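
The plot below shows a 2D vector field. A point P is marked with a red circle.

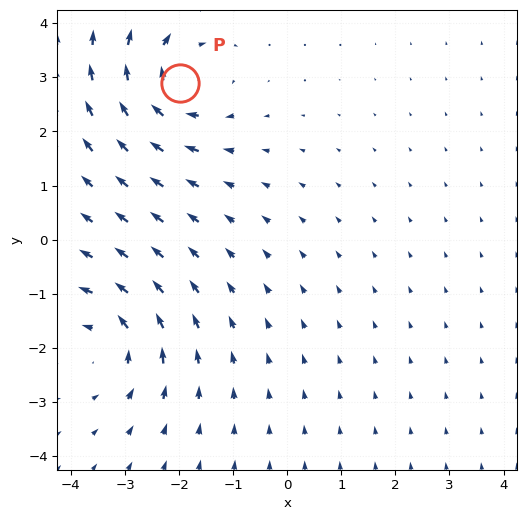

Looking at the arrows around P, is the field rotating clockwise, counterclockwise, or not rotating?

Near P at (-2.0, 2.9) the arrows circulate clockwise. The curl (z-component) there is about -5; negative curl means clockwise rotation.

clockwise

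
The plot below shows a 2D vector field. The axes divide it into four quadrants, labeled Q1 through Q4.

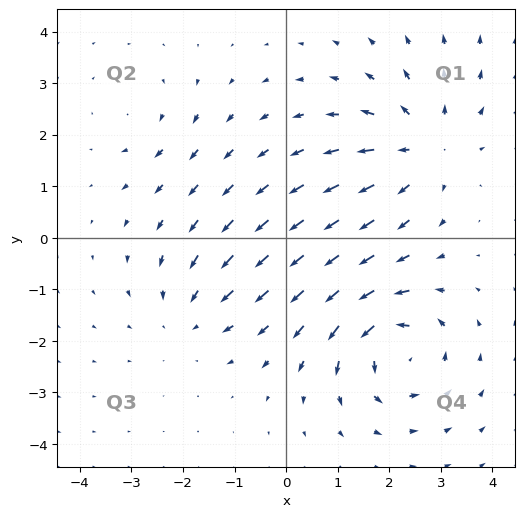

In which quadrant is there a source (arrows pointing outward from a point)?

The source sits at approximately (2.7, 1.7), which lies in quadrant Q1. The divergence there is about +4, positive as expected for a source.

Q1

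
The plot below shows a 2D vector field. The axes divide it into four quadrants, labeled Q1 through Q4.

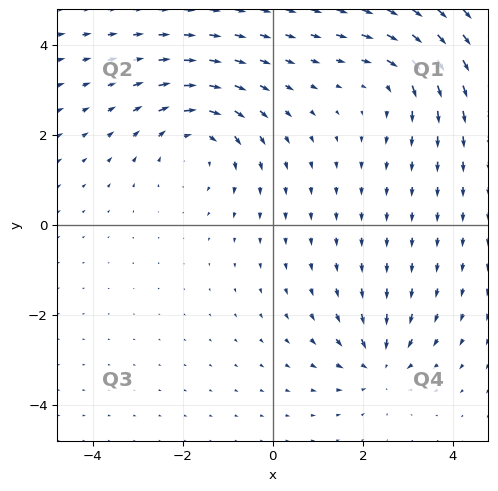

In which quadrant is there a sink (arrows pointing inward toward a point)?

Q4

The sink sits at approximately (2.4, -3.1), which lies in quadrant Q4. The divergence there is about -4, negative as expected for a sink.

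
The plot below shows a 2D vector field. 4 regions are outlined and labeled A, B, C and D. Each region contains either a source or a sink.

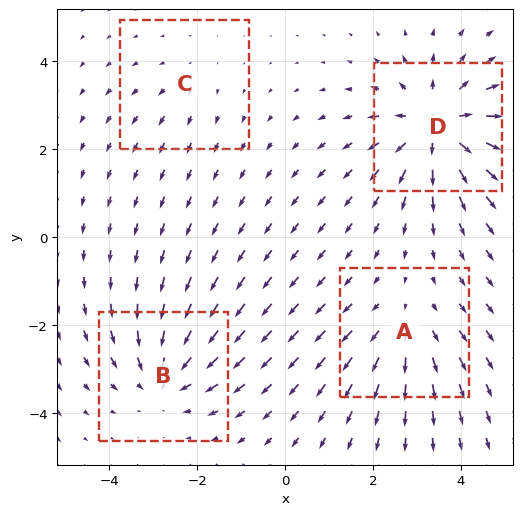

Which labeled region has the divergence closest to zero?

Divergence at each region's feature centre — A: about +3, B: about -4, C: about +2, D: about +6. Region C is closest to zero.

C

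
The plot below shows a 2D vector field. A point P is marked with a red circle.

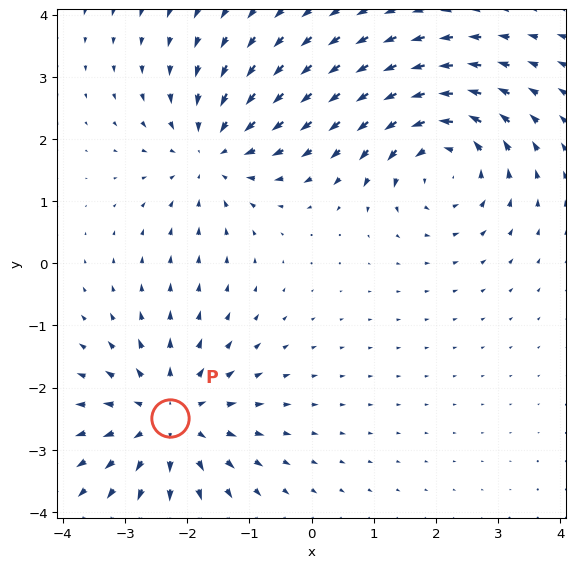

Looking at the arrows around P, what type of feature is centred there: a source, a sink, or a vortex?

At P (-2.3, -2.5) the arrows spread outward. Divergence about +5, curl ≈0 — positive divergence with near-zero curl is a source.

source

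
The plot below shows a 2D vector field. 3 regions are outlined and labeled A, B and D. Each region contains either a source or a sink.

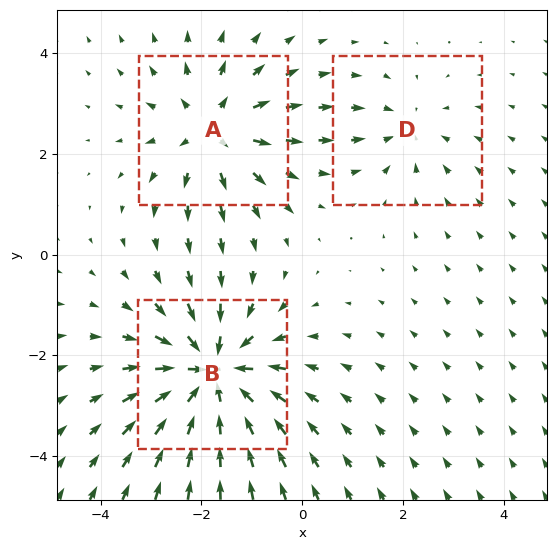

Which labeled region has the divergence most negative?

Divergence at each region's feature centre — A: about +3, B: about -5, D: about -2. Region B is most negative.

B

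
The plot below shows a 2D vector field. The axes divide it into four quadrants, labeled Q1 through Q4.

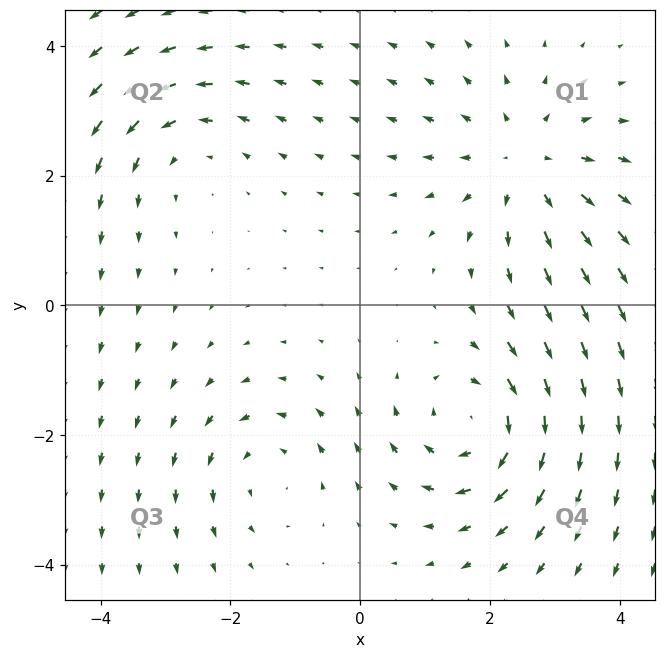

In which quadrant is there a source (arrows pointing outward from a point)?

Q1

The source sits at approximately (2.5, 2.2), which lies in quadrant Q1. The divergence there is about +3, positive as expected for a source.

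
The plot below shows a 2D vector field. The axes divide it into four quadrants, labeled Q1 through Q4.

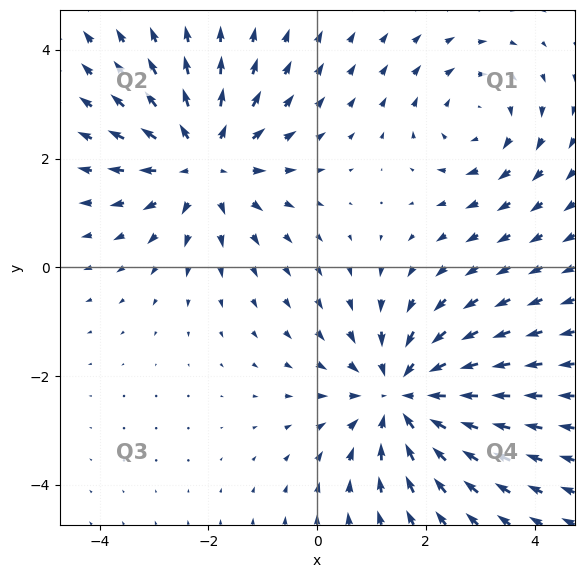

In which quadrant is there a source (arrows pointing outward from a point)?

Q2

The source sits at approximately (-2.1, 1.9), which lies in quadrant Q2. The divergence there is about +4, positive as expected for a source.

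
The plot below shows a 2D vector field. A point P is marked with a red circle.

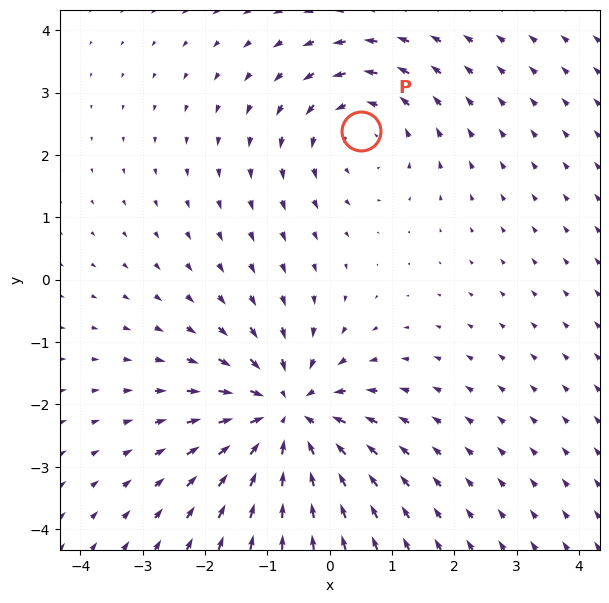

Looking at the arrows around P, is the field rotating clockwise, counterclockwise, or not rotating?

Near P at (0.5, 2.4) the arrows circulate counterclockwise. The curl (z-component) there is about +2; positive curl means counterclockwise rotation.

counterclockwise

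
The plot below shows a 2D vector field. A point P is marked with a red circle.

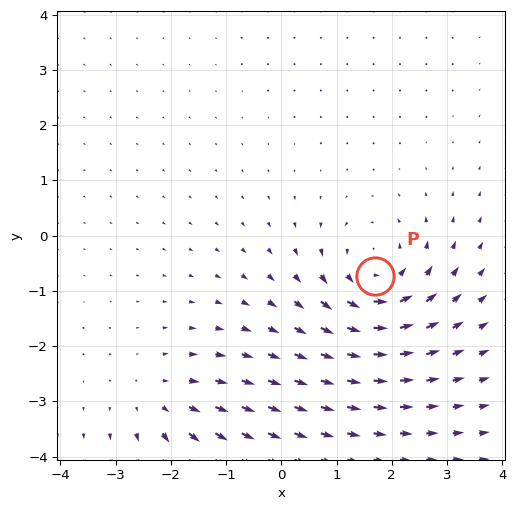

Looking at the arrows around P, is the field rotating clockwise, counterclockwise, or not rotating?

counterclockwise

Near P at (1.7, -0.7) the arrows circulate counterclockwise. The curl (z-component) there is about +5; positive curl means counterclockwise rotation.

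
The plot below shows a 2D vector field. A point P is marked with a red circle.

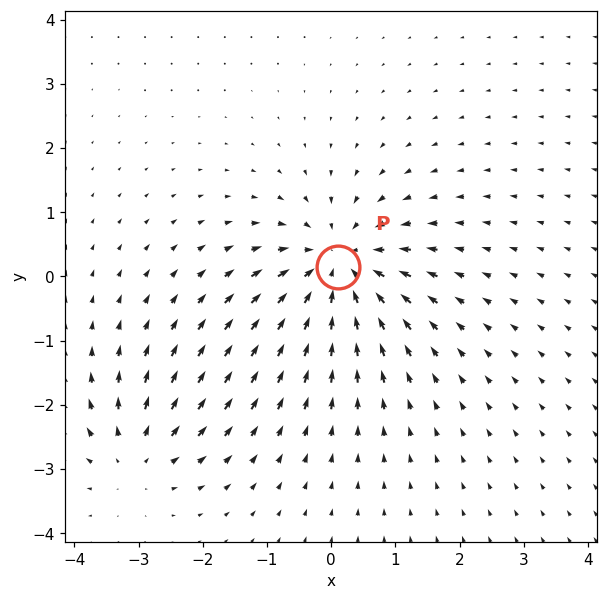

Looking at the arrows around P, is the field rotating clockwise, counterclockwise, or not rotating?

Near P at (0.1, 0.2) the arrows show no circulation. The curl there is ≈0.

not rotating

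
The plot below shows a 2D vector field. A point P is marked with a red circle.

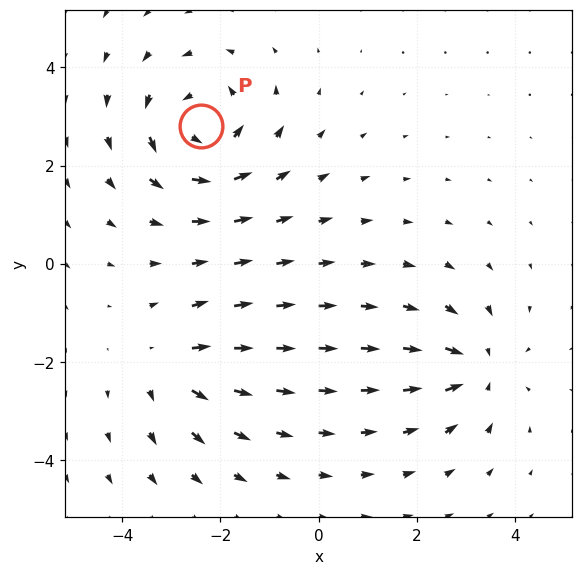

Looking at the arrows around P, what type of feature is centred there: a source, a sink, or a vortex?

At P (-2.4, 2.8) the arrows circulate counterclockwise. Divergence ≈0, curl about +4 — near-zero divergence with nonzero curl is a vortex.

vortex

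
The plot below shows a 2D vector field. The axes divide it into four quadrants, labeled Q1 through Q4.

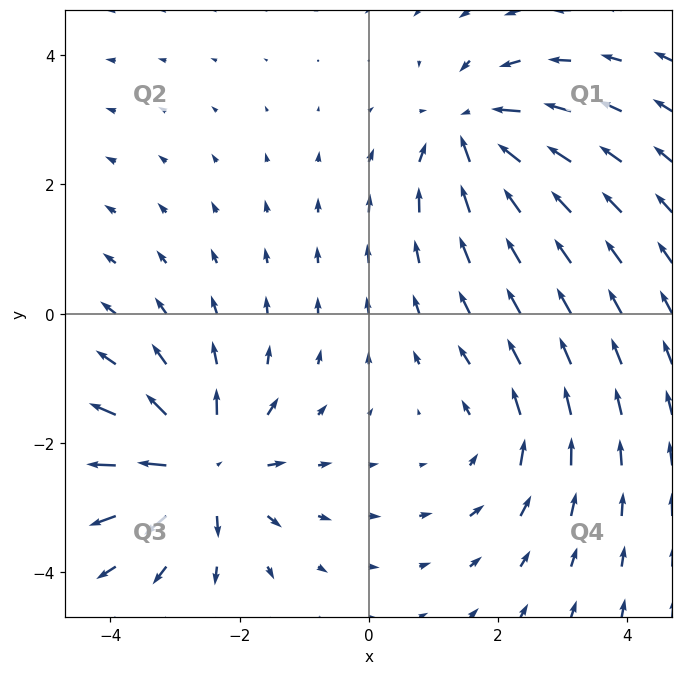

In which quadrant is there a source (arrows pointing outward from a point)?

The source sits at approximately (-2.6, -2.4), which lies in quadrant Q3. The divergence there is about +5, positive as expected for a source.

Q3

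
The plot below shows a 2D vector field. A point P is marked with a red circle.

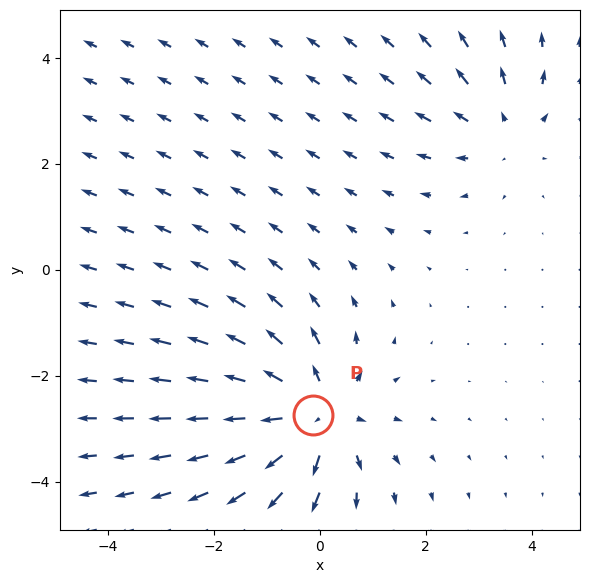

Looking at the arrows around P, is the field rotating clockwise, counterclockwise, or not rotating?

Near P at (-0.1, -2.7) the arrows show no circulation. The curl there is ≈0.

not rotating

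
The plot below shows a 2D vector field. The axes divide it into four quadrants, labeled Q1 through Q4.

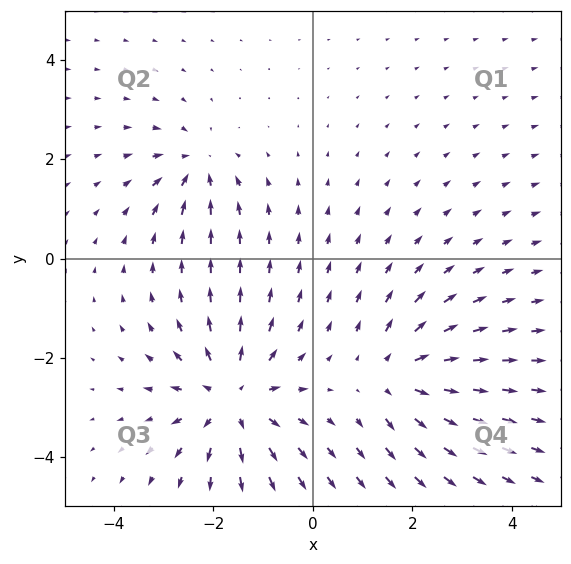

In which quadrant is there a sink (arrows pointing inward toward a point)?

Q2

The sink sits at approximately (-2.4, 1.9), which lies in quadrant Q2. The divergence there is about -4, negative as expected for a sink.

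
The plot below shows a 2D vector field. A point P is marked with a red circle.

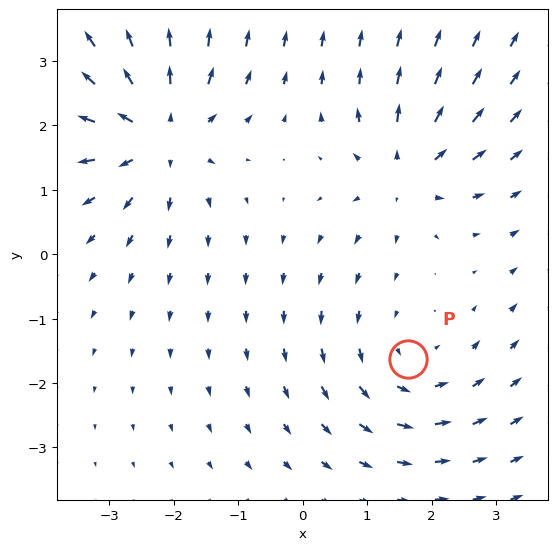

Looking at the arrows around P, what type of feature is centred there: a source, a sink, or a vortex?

vortex

At P (1.6, -1.6) the arrows circulate counterclockwise. Divergence ≈0, curl about +3 — near-zero divergence with nonzero curl is a vortex.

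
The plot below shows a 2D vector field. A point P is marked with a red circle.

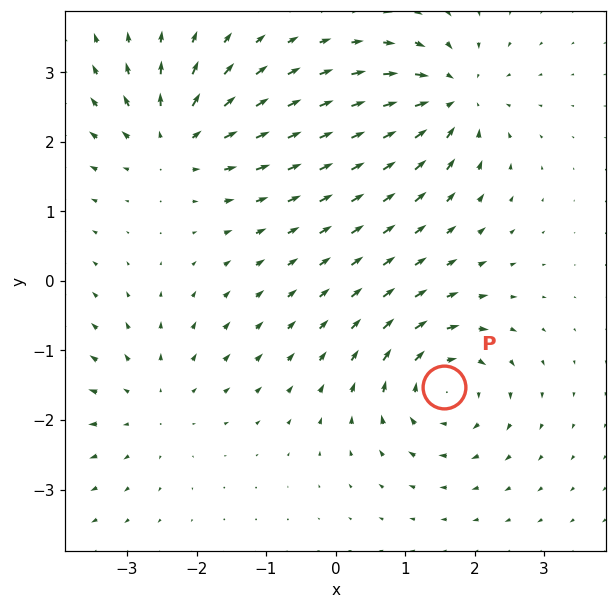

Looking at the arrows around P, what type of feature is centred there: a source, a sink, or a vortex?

vortex

At P (1.6, -1.5) the arrows circulate clockwise. Divergence ≈0, curl about -7 — near-zero divergence with nonzero curl is a vortex.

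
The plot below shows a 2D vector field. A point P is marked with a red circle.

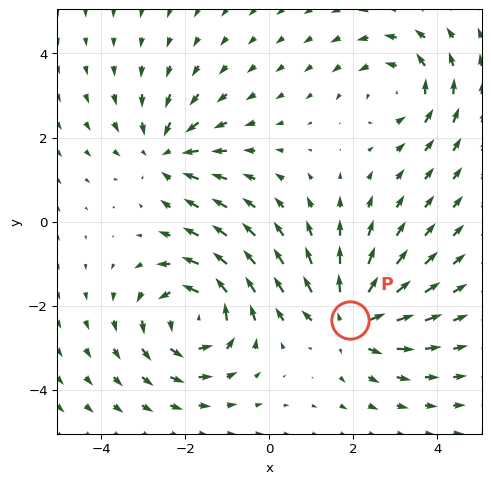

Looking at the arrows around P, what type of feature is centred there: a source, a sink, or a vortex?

At P (1.9, -2.3) the arrows spread outward. Divergence about +4, curl ≈0 — positive divergence with near-zero curl is a source.

source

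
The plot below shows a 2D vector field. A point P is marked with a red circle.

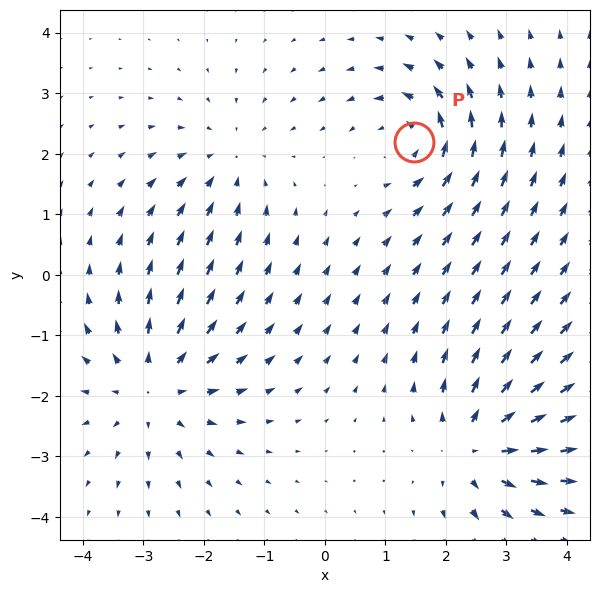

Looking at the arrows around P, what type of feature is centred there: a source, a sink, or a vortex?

At P (1.5, 2.2) the arrows circulate counterclockwise. Divergence ≈0, curl about +4 — near-zero divergence with nonzero curl is a vortex.

vortex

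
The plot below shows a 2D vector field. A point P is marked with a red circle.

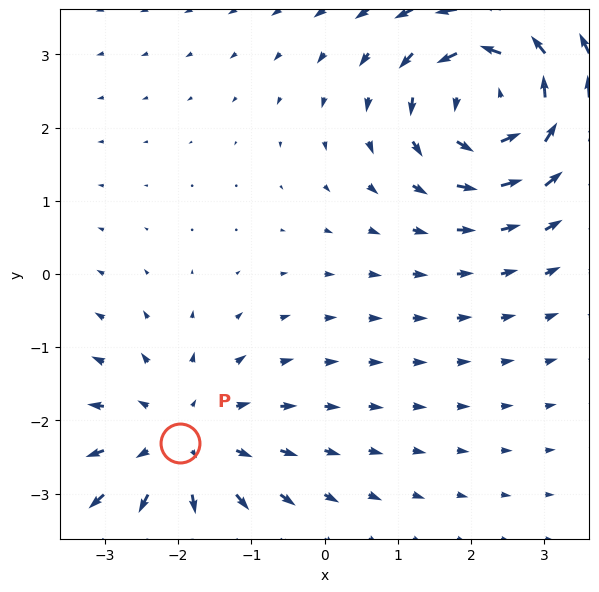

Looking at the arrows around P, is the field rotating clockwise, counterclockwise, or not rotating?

not rotating

Near P at (-2.0, -2.3) the arrows show no circulation. The curl there is ≈0.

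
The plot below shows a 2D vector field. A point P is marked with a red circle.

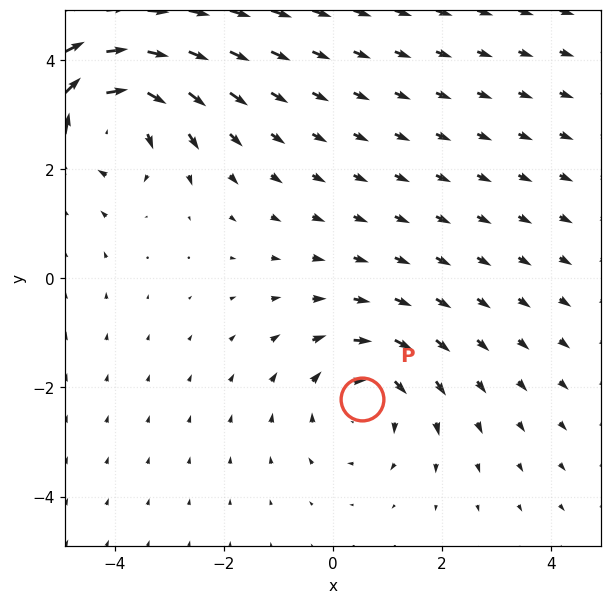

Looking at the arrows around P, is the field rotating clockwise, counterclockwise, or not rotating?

Near P at (0.5, -2.2) the arrows circulate clockwise. The curl (z-component) there is about -2; negative curl means clockwise rotation.

clockwise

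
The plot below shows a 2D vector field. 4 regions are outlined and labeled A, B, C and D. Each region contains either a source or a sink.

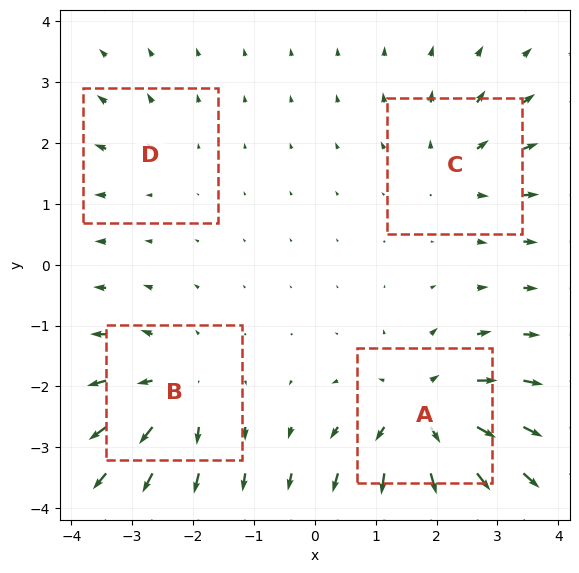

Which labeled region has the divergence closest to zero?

D

Divergence at each region's feature centre — A: about +7, B: about +5, C: about +4, D: about +2. Region D is closest to zero.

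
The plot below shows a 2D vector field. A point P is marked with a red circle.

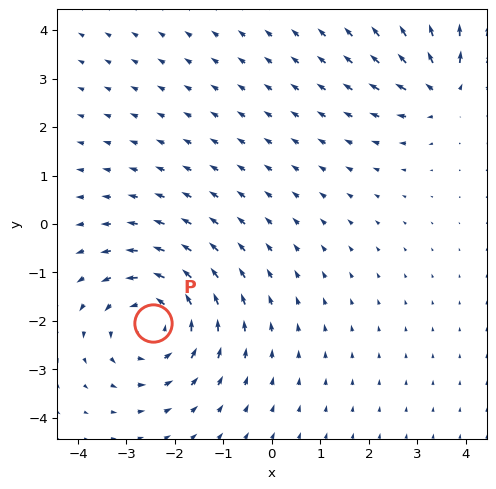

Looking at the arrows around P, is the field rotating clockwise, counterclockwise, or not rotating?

counterclockwise

Near P at (-2.4, -2.0) the arrows circulate counterclockwise. The curl (z-component) there is about +4; positive curl means counterclockwise rotation.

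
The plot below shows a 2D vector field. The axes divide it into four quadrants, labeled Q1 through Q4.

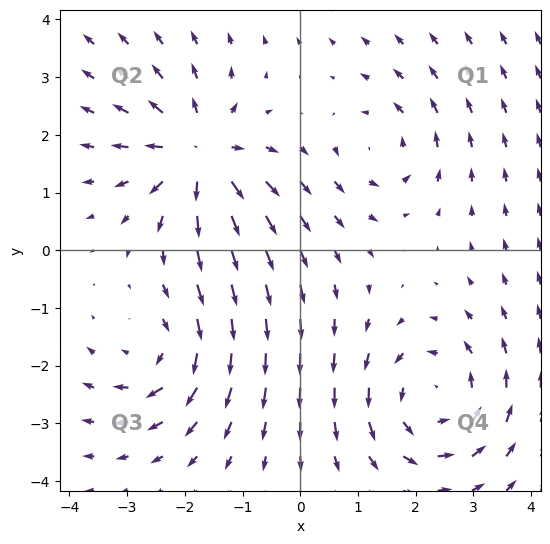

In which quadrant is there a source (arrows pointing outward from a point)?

Q2

The source sits at approximately (-1.7, 1.7), which lies in quadrant Q2. The divergence there is about +6, positive as expected for a source.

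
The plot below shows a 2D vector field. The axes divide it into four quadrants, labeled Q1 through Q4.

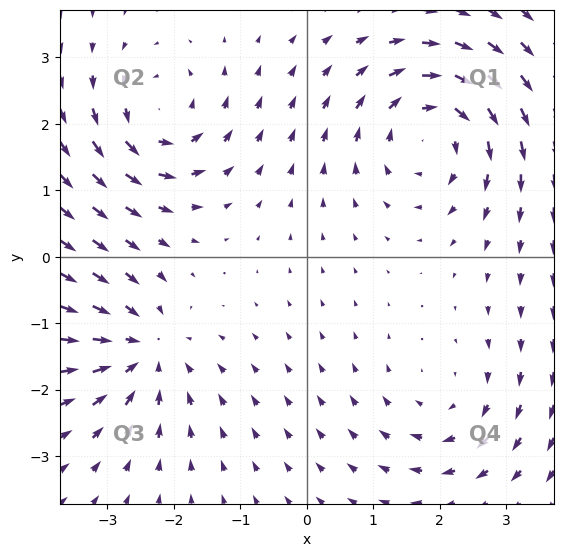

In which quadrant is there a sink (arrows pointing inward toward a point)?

The sink sits at approximately (-2.5, -1.4), which lies in quadrant Q3. The divergence there is about -5, negative as expected for a sink.

Q3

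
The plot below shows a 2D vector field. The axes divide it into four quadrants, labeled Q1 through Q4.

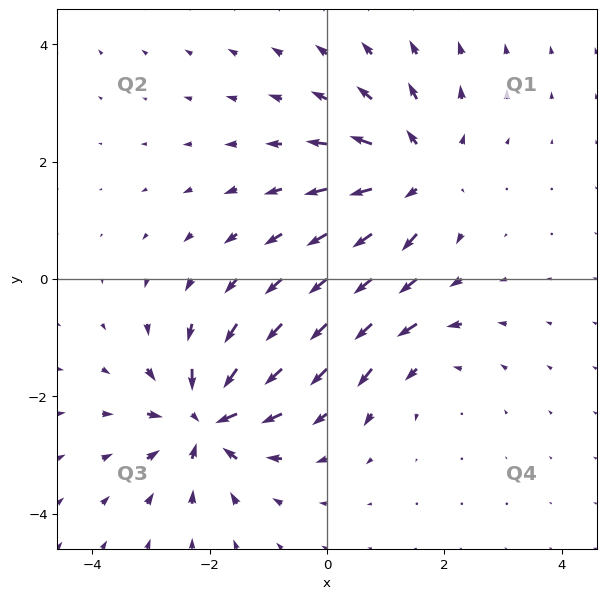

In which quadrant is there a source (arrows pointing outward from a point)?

The source sits at approximately (1.5, 1.8), which lies in quadrant Q1. The divergence there is about +5, positive as expected for a source.

Q1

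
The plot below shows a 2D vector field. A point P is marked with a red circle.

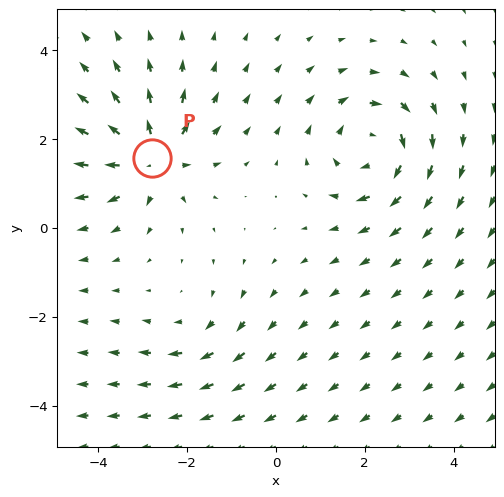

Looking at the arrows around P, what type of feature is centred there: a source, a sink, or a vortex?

source

At P (-2.8, 1.6) the arrows spread outward. Divergence about +6, curl ≈0 — positive divergence with near-zero curl is a source.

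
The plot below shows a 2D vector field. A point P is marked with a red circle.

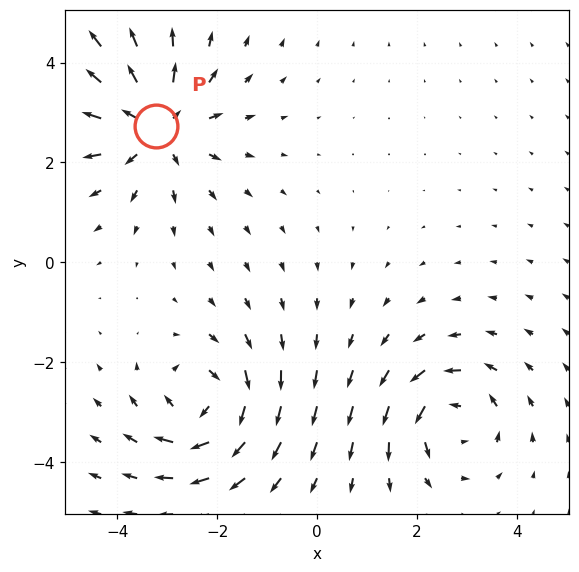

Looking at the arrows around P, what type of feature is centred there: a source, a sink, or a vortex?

At P (-3.2, 2.7) the arrows spread outward. Divergence about +5, curl ≈0 — positive divergence with near-zero curl is a source.

source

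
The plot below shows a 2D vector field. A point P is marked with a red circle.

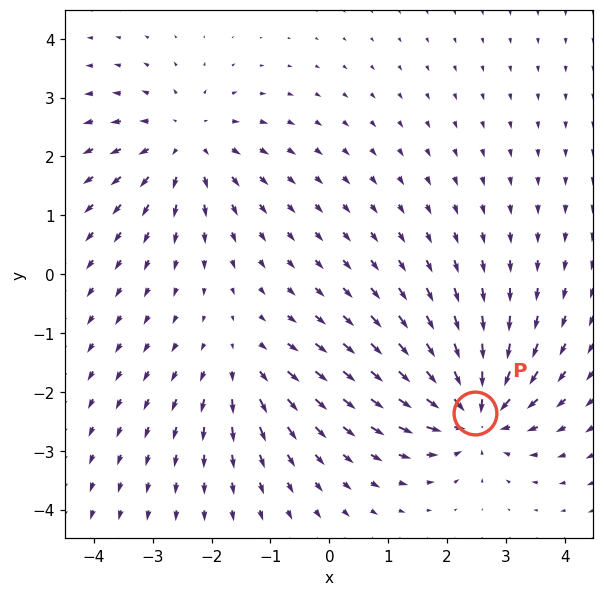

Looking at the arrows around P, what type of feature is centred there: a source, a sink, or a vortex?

At P (2.5, -2.4) the arrows converge inward. Divergence about -7, curl ≈0 — negative divergence with near-zero curl is a sink.

sink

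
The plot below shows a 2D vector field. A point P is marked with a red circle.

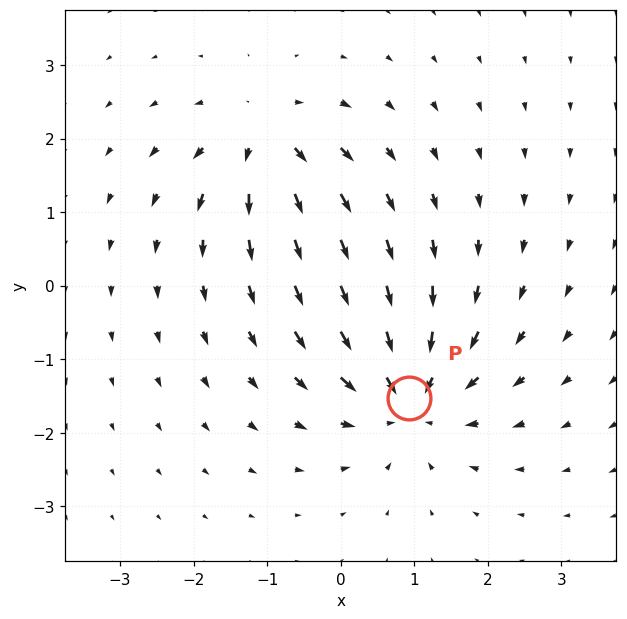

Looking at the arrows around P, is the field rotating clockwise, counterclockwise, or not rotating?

Near P at (0.9, -1.5) the arrows show no circulation. The curl there is ≈0.

not rotating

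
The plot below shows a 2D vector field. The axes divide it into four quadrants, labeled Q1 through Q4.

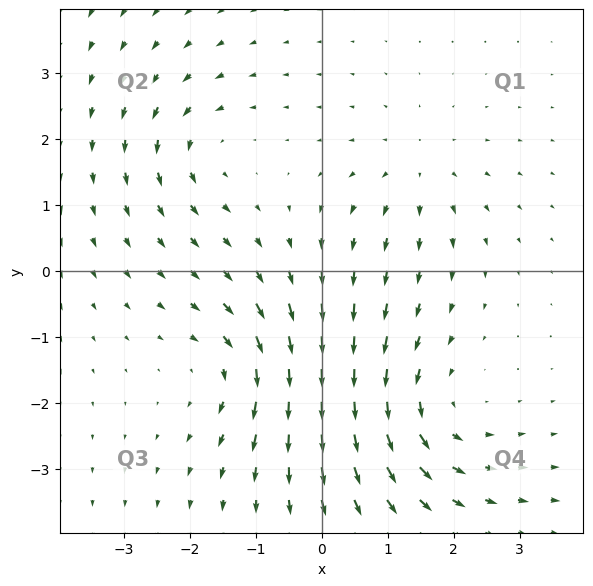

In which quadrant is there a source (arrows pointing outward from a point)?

Q1

The source sits at approximately (1.4, 1.5), which lies in quadrant Q1. The divergence there is about +3, positive as expected for a source.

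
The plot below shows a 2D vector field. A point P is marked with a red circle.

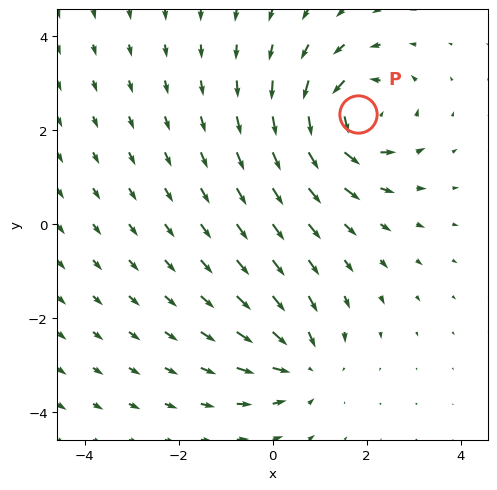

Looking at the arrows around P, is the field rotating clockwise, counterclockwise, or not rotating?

Near P at (1.8, 2.3) the arrows circulate counterclockwise. The curl (z-component) there is about +4; positive curl means counterclockwise rotation.

counterclockwise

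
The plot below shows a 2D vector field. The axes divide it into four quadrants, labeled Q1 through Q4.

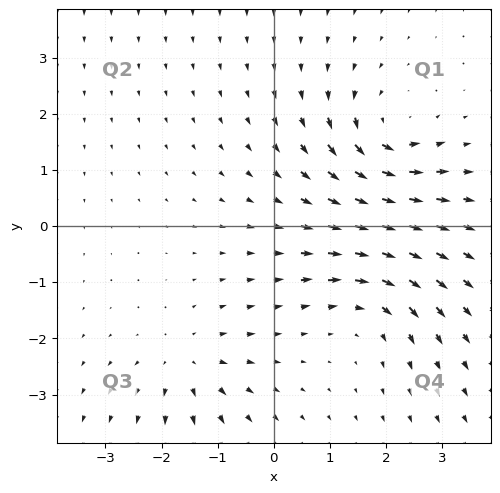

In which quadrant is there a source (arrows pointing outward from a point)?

Q3

The source sits at approximately (-1.5, -2.4), which lies in quadrant Q3. The divergence there is about +3, positive as expected for a source.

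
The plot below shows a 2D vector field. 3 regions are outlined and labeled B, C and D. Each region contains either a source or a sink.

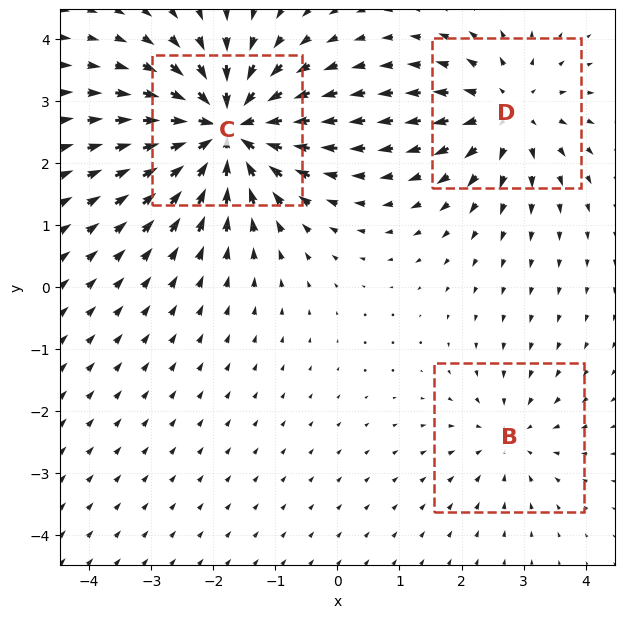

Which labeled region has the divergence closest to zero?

B

Divergence at each region's feature centre — B: about -2, C: about -6, D: about +4. Region B is closest to zero.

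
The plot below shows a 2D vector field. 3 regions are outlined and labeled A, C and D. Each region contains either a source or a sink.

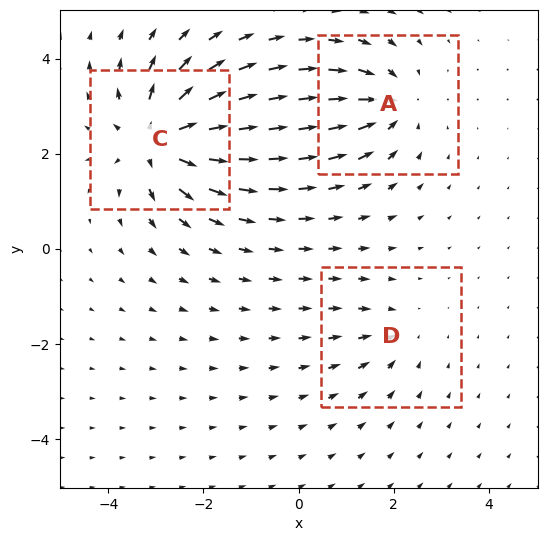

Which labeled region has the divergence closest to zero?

Divergence at each region's feature centre — A: about -4, C: about +6, D: about -2. Region D is closest to zero.

D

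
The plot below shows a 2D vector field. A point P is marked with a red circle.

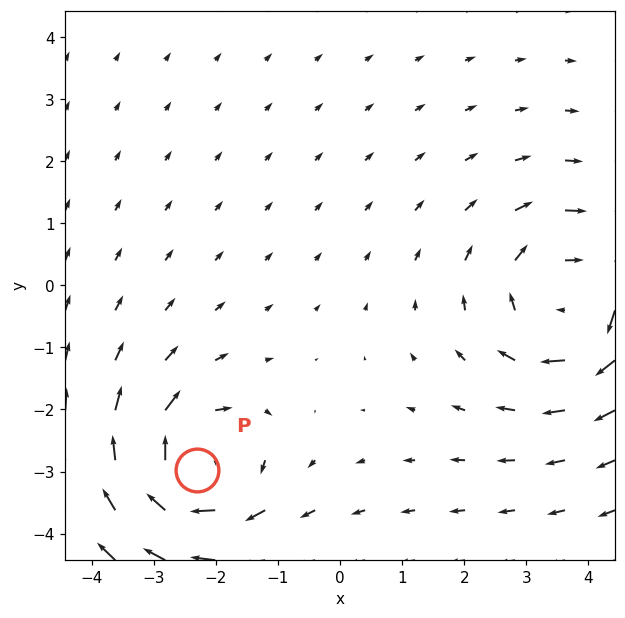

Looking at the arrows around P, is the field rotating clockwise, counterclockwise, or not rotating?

Near P at (-2.3, -3.0) the arrows circulate clockwise. The curl (z-component) there is about -6; negative curl means clockwise rotation.

clockwise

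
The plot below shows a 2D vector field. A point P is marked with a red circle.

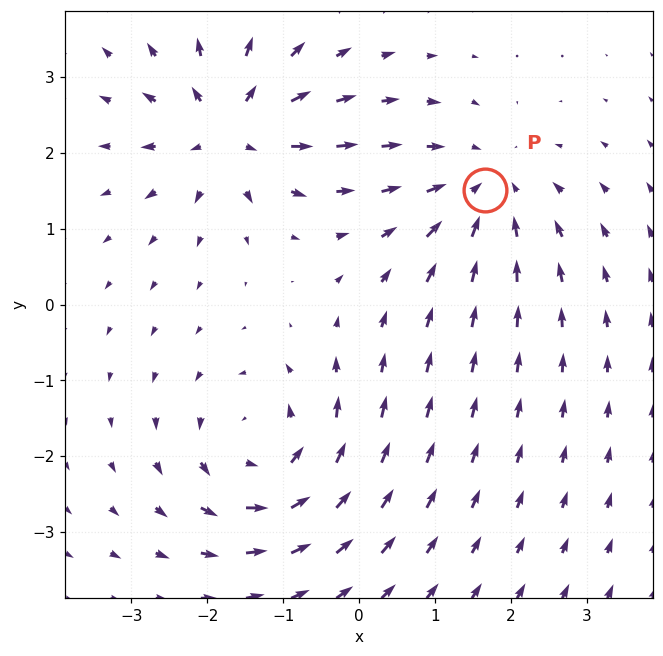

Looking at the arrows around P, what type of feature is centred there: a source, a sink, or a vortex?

At P (1.7, 1.5) the arrows converge inward. Divergence about -3, curl ≈0 — negative divergence with near-zero curl is a sink.

sink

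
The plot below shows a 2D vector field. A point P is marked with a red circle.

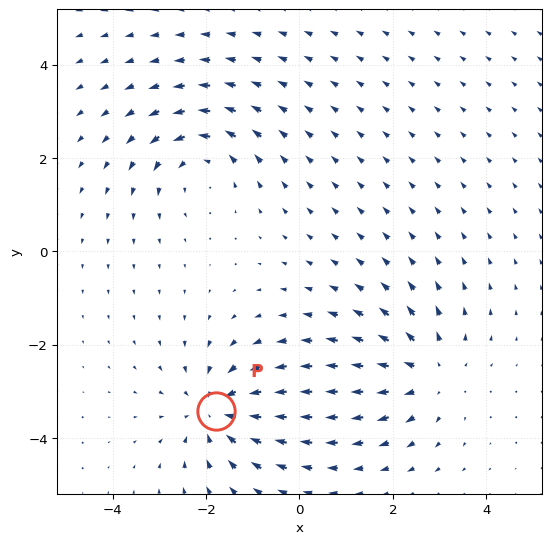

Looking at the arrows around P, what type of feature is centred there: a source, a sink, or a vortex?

sink

At P (-1.8, -3.4) the arrows converge inward. Divergence about -4, curl ≈0 — negative divergence with near-zero curl is a sink.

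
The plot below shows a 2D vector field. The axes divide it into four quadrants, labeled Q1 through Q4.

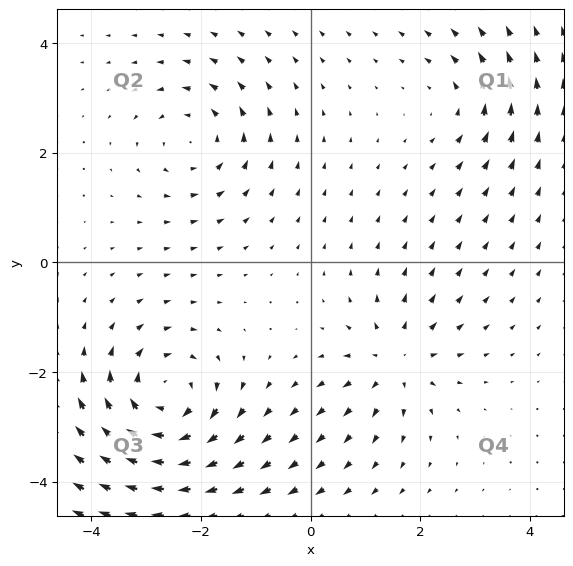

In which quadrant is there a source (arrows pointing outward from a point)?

Q4

The source sits at approximately (1.6, -1.8), which lies in quadrant Q4. The divergence there is about +4, positive as expected for a source.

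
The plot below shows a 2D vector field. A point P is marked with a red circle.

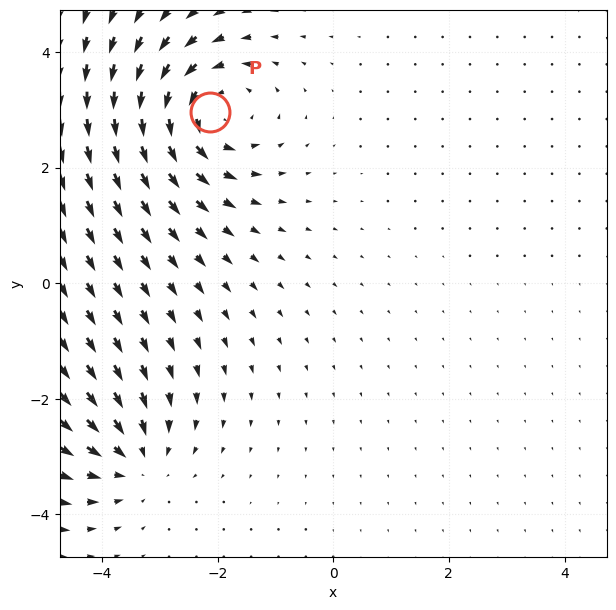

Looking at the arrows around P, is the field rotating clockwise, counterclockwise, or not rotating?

Near P at (-2.1, 3.0) the arrows circulate counterclockwise. The curl (z-component) there is about +5; positive curl means counterclockwise rotation.

counterclockwise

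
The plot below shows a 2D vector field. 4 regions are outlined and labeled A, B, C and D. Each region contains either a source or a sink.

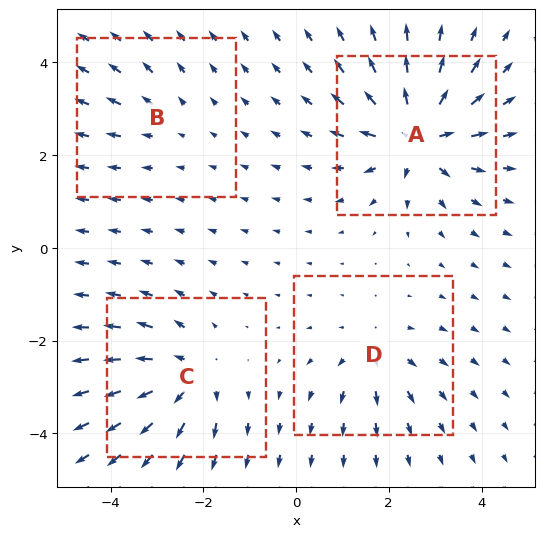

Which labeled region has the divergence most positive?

Divergence at each region's feature centre — A: about +8, B: about +2, C: about +5, D: about +4. Region A is most positive.

A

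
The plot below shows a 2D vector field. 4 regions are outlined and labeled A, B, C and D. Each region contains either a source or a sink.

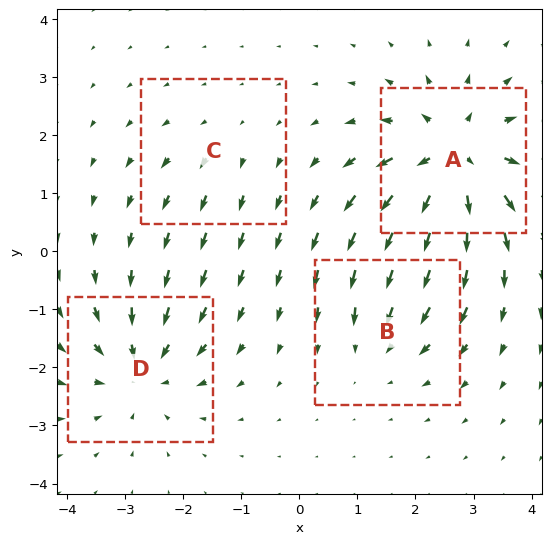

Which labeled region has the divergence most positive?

Divergence at each region's feature centre — A: about +7, B: about -3, C: about +2, D: about -5. Region A is most positive.

A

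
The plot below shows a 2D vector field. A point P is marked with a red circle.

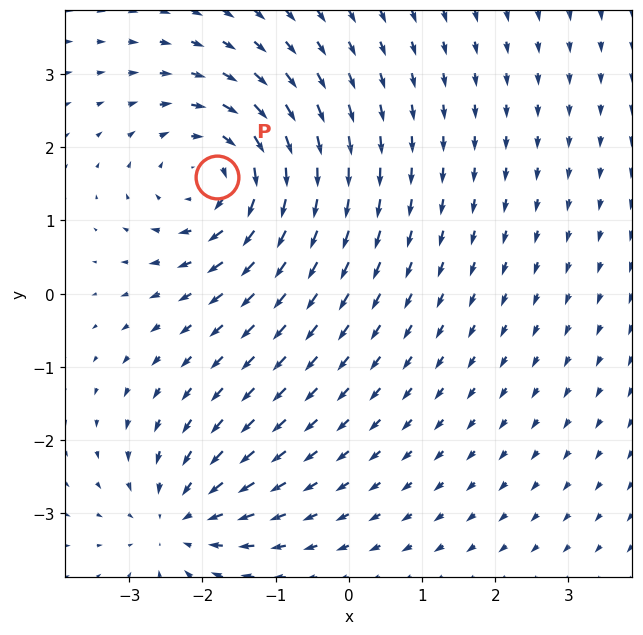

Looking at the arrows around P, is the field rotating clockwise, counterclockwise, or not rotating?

clockwise

Near P at (-1.8, 1.6) the arrows circulate clockwise. The curl (z-component) there is about -4; negative curl means clockwise rotation.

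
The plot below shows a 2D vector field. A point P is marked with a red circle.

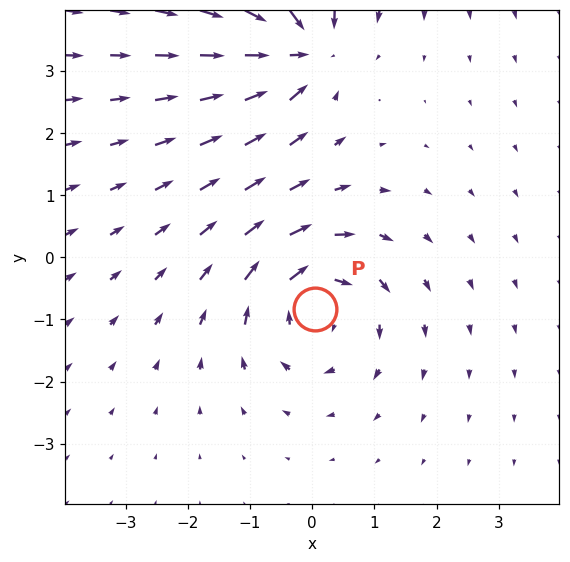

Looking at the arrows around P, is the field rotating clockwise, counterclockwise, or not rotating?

Near P at (0.0, -0.8) the arrows circulate clockwise. The curl (z-component) there is about -5; negative curl means clockwise rotation.

clockwise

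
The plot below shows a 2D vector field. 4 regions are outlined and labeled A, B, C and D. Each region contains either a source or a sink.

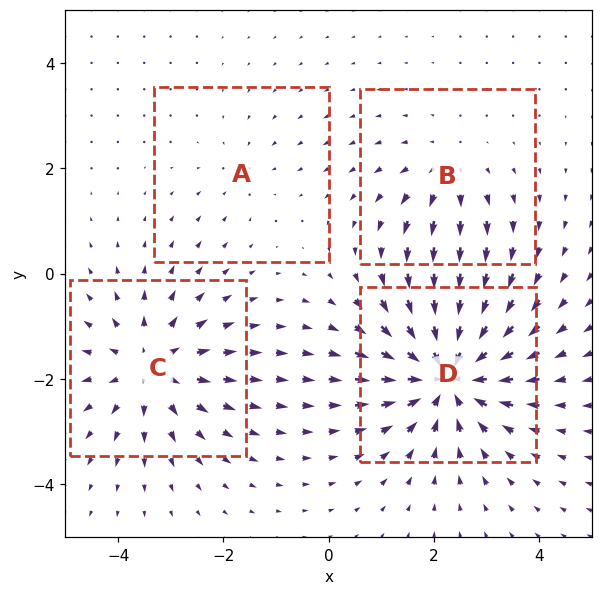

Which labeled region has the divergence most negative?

D

Divergence at each region's feature centre — A: about -2, B: about +3, C: about +5, D: about -7. Region D is most negative.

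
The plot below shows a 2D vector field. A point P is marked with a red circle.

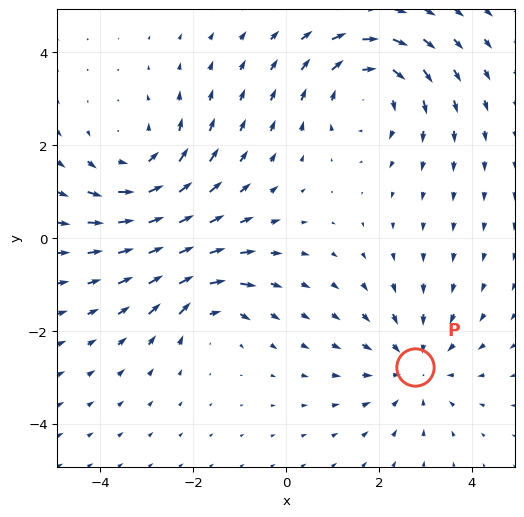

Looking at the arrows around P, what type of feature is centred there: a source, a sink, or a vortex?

At P (2.8, -2.8) the arrows converge inward. Divergence about -3, curl ≈0 — negative divergence with near-zero curl is a sink.

sink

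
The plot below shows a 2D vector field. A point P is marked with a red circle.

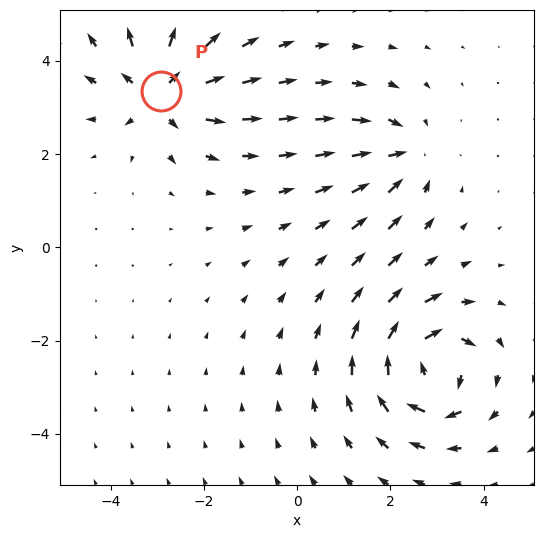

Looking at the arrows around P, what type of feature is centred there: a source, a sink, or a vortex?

source

At P (-2.9, 3.4) the arrows spread outward. Divergence about +6, curl ≈0 — positive divergence with near-zero curl is a source.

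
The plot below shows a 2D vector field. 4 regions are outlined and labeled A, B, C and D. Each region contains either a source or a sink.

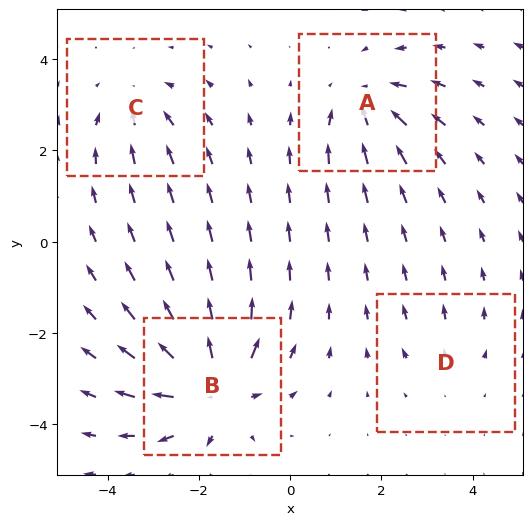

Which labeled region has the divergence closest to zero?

D

Divergence at each region's feature centre — A: about -5, B: about +8, C: about -4, D: about +2. Region D is closest to zero.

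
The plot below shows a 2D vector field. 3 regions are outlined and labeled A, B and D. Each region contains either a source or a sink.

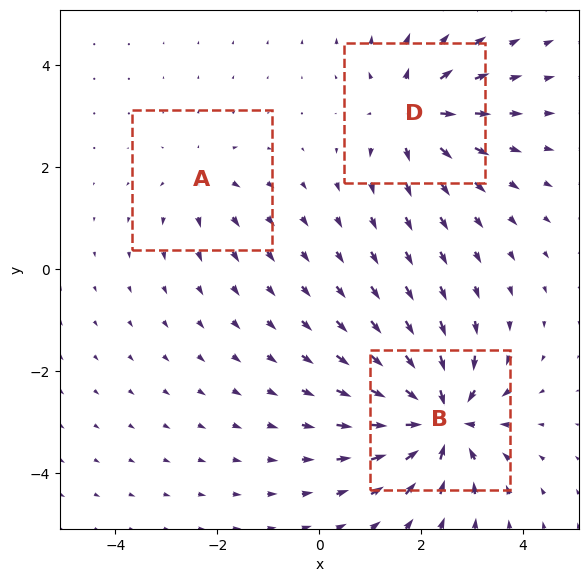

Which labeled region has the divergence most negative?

Divergence at each region's feature centre — A: about +2, B: about -5, D: about +4. Region B is most negative.

B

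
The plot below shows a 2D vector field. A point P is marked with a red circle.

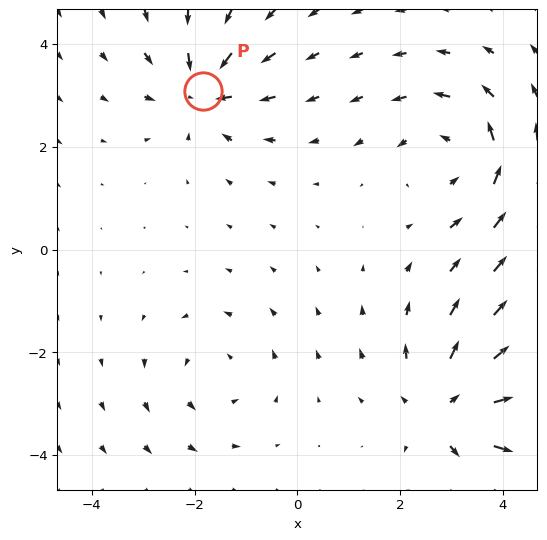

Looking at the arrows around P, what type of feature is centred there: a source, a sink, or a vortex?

At P (-1.8, 3.1) the arrows converge inward. Divergence about -5, curl ≈0 — negative divergence with near-zero curl is a sink.

sink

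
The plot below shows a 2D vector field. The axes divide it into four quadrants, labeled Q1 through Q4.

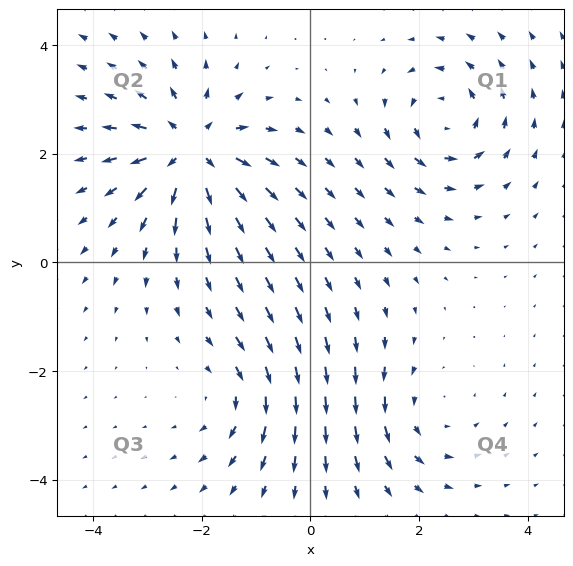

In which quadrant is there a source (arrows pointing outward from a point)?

The source sits at approximately (-2.2, 2.1), which lies in quadrant Q2. The divergence there is about +6, positive as expected for a source.

Q2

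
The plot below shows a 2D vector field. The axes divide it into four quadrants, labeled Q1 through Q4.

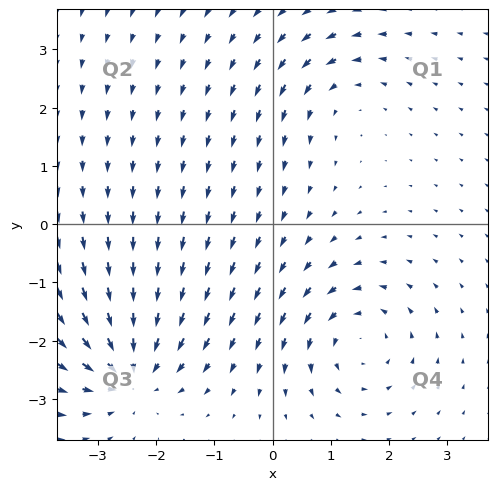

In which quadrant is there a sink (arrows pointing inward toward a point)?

The sink sits at approximately (-2.4, -2.5), which lies in quadrant Q3. The divergence there is about -5, negative as expected for a sink.

Q3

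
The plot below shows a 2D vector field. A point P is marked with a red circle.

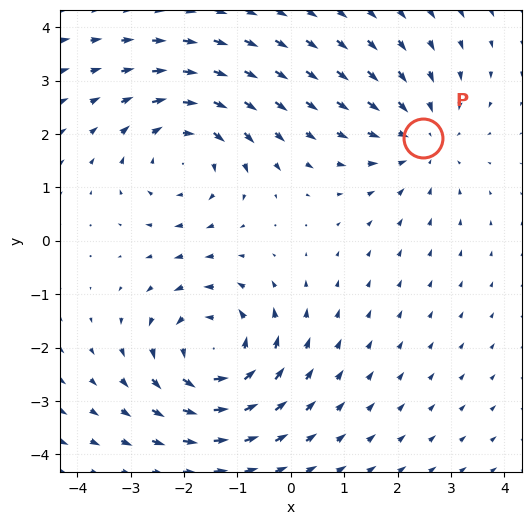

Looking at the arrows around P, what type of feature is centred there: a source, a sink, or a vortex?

At P (2.5, 1.9) the arrows converge inward. Divergence about -3, curl ≈0 — negative divergence with near-zero curl is a sink.

sink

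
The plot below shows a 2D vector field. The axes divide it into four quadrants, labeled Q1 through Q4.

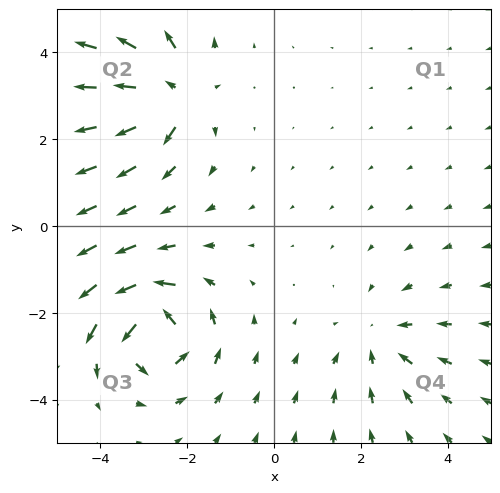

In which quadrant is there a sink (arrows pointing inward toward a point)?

Q4

The sink sits at approximately (2.4, -2.6), which lies in quadrant Q4. The divergence there is about -3, negative as expected for a sink.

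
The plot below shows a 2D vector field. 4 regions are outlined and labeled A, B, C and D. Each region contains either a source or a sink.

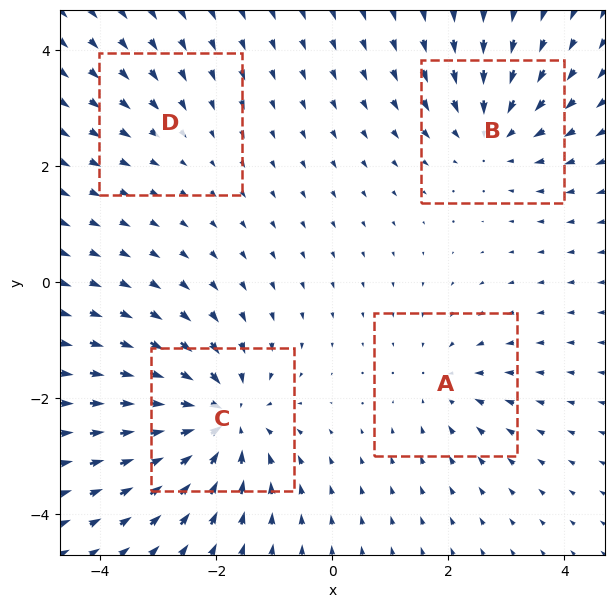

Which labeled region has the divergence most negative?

Divergence at each region's feature centre — A: about -3, B: about -5, C: about -7, D: about -2. Region C is most negative.

C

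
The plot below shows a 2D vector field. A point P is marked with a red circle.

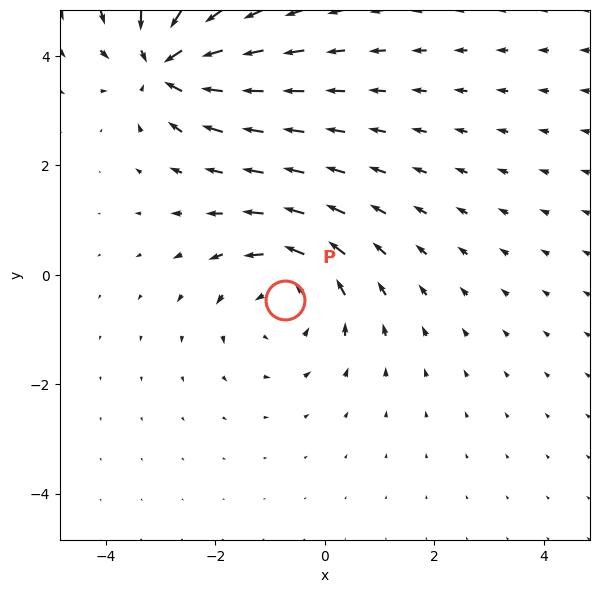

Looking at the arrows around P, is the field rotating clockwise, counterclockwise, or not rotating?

counterclockwise

Near P at (-0.7, -0.5) the arrows circulate counterclockwise. The curl (z-component) there is about +3; positive curl means counterclockwise rotation.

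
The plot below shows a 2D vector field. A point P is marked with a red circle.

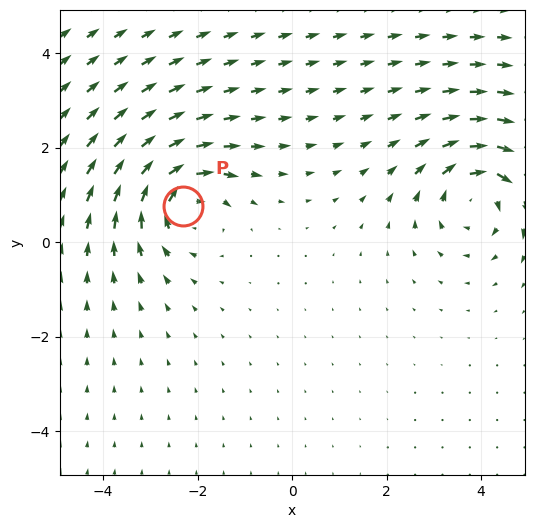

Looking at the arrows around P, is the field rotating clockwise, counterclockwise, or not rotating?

Near P at (-2.3, 0.8) the arrows circulate clockwise. The curl (z-component) there is about -4; negative curl means clockwise rotation.

clockwise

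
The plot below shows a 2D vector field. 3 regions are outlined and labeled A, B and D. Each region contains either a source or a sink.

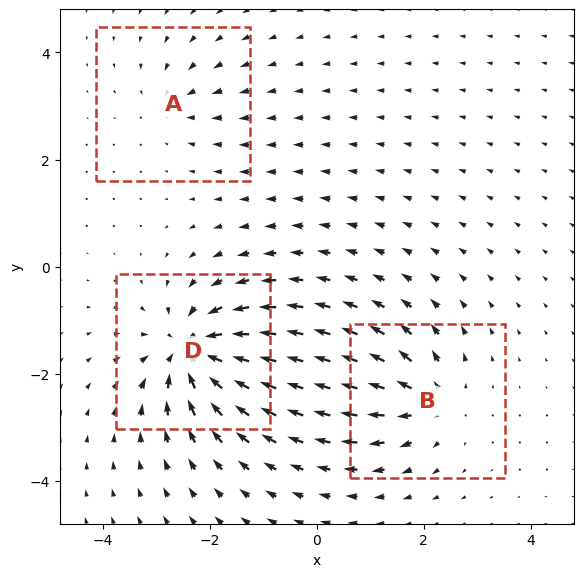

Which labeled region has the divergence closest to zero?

A

Divergence at each region's feature centre — A: about -3, B: about +4, D: about -6. Region A is closest to zero.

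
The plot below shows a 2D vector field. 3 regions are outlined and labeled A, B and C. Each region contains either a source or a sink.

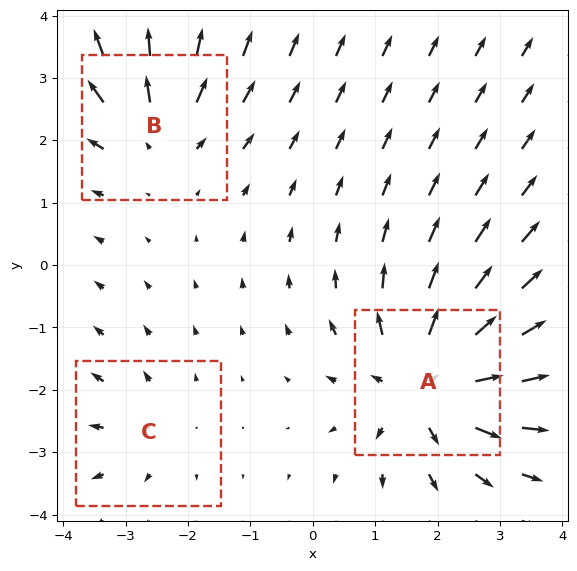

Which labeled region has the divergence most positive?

A

Divergence at each region's feature centre — A: about +5, B: about +3, C: about +2. Region A is most positive.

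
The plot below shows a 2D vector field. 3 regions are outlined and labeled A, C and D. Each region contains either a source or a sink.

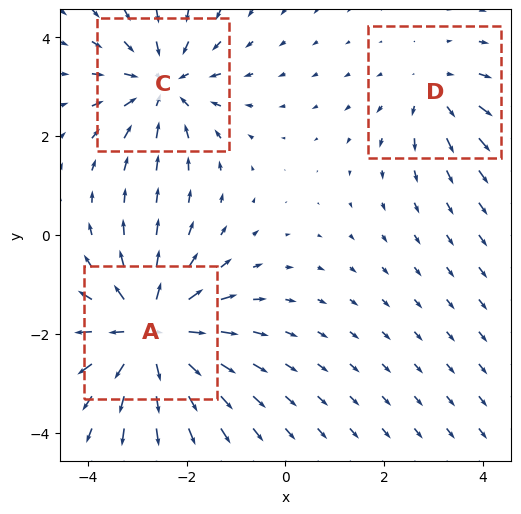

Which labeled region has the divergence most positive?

Divergence at each region's feature centre — A: about +5, C: about -4, D: about +2. Region A is most positive.

A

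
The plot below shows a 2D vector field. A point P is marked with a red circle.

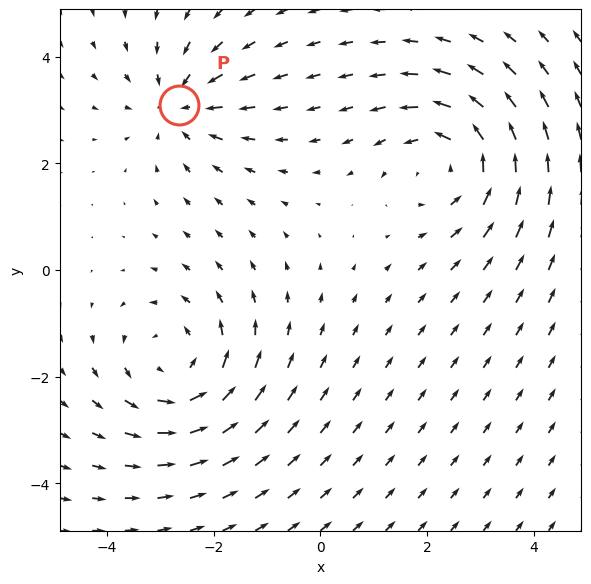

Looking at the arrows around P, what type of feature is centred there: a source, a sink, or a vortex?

At P (-2.6, 3.1) the arrows converge inward. Divergence about -3, curl ≈0 — negative divergence with near-zero curl is a sink.

sink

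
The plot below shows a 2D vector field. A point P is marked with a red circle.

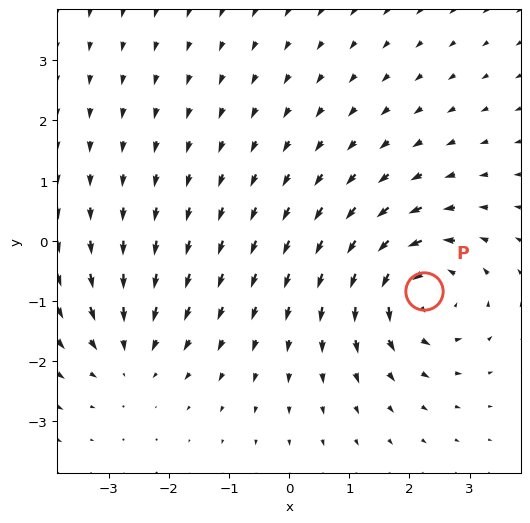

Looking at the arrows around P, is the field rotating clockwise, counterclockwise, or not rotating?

Near P at (2.2, -0.8) the arrows circulate counterclockwise. The curl (z-component) there is about +4; positive curl means counterclockwise rotation.

counterclockwise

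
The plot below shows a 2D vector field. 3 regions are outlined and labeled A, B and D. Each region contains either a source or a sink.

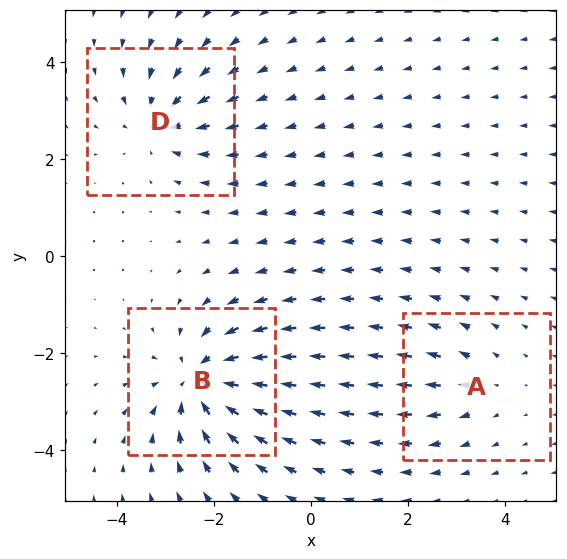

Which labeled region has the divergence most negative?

Divergence at each region's feature centre — A: about +2, B: about -5, D: about -4. Region B is most negative.

B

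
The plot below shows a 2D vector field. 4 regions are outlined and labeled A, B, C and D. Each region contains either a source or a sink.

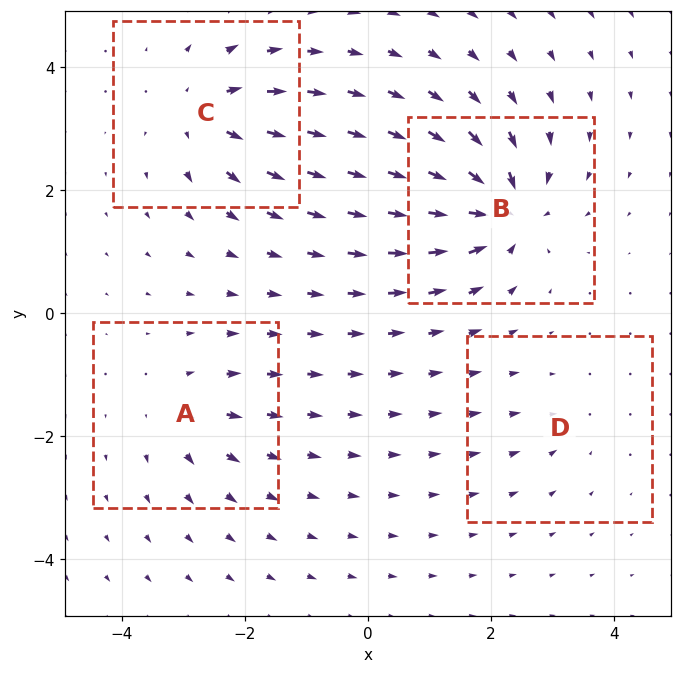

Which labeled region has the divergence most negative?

Divergence at each region's feature centre — A: about +4, B: about -8, C: about +6, D: about -2. Region B is most negative.

B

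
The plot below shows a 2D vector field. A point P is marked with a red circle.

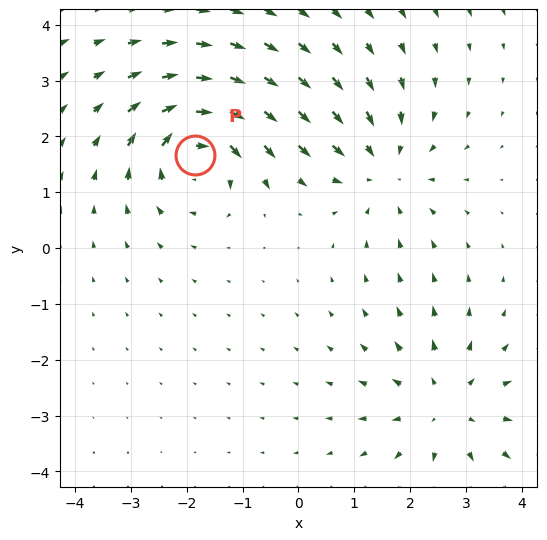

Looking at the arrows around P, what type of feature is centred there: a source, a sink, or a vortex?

At P (-1.9, 1.7) the arrows circulate clockwise. Divergence ≈0, curl about -5 — near-zero divergence with nonzero curl is a vortex.

vortex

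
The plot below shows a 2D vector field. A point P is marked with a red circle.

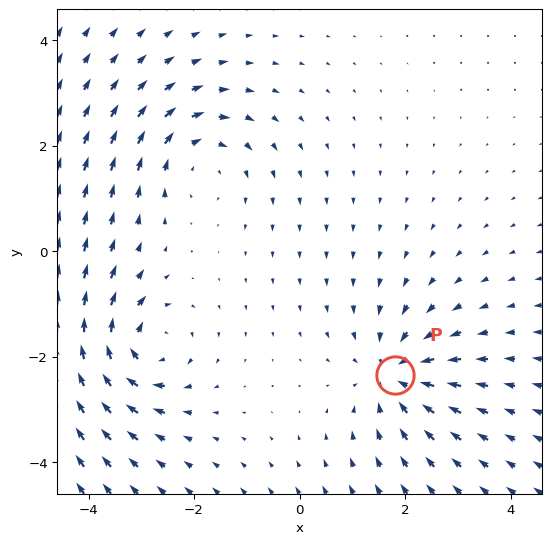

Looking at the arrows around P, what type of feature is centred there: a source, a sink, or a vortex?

sink

At P (1.8, -2.3) the arrows converge inward. Divergence about -4, curl ≈0 — negative divergence with near-zero curl is a sink.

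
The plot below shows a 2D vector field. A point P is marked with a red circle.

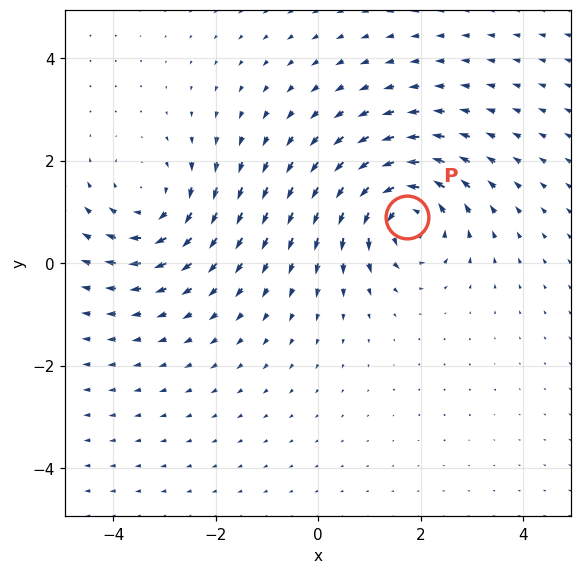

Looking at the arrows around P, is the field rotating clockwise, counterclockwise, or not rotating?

Near P at (1.7, 0.9) the arrows circulate counterclockwise. The curl (z-component) there is about +6; positive curl means counterclockwise rotation.

counterclockwise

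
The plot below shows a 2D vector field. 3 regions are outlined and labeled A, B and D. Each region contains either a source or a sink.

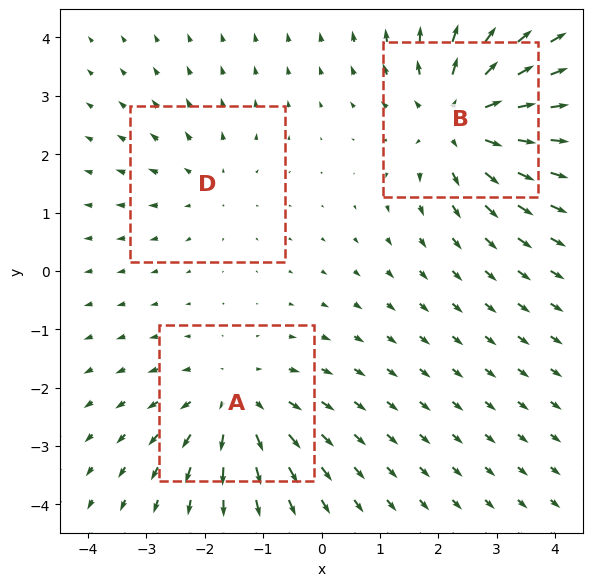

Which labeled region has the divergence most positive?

Divergence at each region's feature centre — A: about +3, B: about +4, D: about +2. Region B is most positive.

B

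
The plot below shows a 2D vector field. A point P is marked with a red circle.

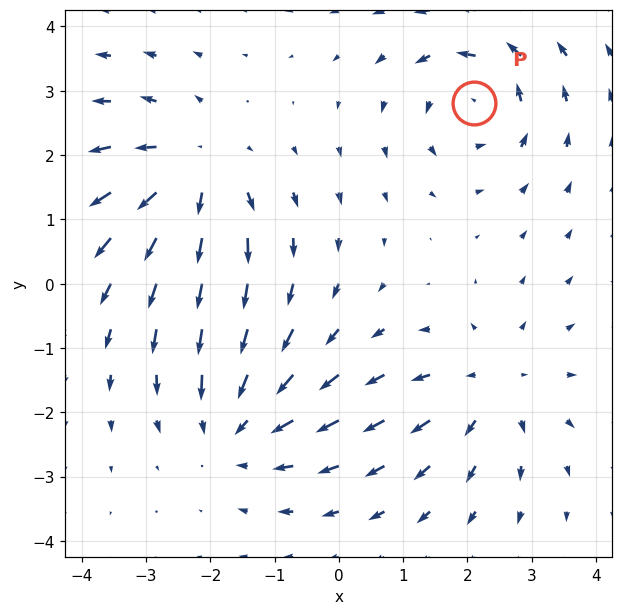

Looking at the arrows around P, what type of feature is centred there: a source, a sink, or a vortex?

vortex

At P (2.1, 2.8) the arrows circulate counterclockwise. Divergence ≈0, curl about +4 — near-zero divergence with nonzero curl is a vortex.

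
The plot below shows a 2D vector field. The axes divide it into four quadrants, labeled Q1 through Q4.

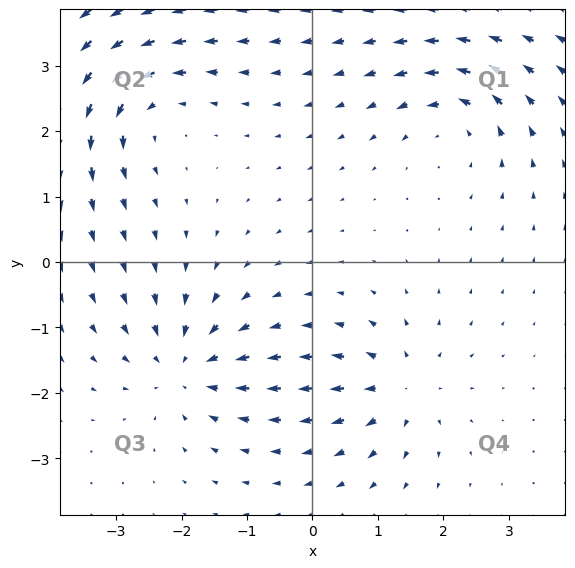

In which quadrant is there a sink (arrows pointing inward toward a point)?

Q3

The sink sits at approximately (-1.9, -1.6), which lies in quadrant Q3. The divergence there is about -5, negative as expected for a sink.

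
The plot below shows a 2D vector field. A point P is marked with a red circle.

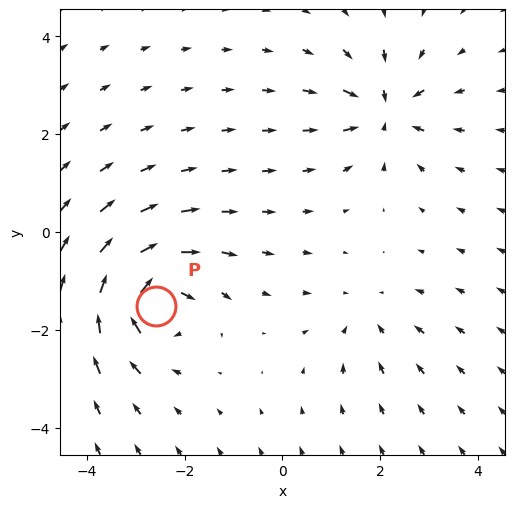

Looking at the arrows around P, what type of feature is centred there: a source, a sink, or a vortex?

vortex

At P (-2.6, -1.5) the arrows circulate clockwise. Divergence ≈0, curl about -6 — near-zero divergence with nonzero curl is a vortex.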